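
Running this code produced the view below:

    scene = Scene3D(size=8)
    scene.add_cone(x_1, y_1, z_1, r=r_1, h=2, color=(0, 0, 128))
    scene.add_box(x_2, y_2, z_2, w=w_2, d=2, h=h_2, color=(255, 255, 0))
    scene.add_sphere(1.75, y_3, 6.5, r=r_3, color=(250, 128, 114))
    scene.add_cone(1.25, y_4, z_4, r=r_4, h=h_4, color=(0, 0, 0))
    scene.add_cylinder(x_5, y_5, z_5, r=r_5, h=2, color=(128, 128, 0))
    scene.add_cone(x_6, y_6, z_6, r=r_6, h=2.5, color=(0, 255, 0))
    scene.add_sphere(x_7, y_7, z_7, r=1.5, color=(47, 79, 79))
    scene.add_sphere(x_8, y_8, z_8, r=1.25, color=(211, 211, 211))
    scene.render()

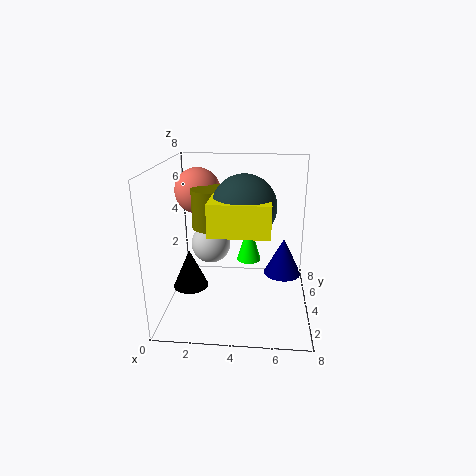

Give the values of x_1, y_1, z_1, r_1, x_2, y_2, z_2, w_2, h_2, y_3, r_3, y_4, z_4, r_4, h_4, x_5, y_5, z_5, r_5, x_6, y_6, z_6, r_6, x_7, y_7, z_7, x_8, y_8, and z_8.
x_1 = 6.5; y_1 = 3.5; z_1 = 2.25; r_1 = 1; x_2 = 3; y_2 = 0.25; z_2 = 5.5; w_2 = 2.75; h_2 = 1.5; y_3 = 4.5; r_3 = 1.25; y_4 = 3.75; z_4 = 1; r_4 = 1; h_4 = 2.25; x_5 = 2.75; y_5 = 3; z_5 = 5; r_5 = 1; x_6 = 4.5; y_6 = 6; z_6 = 1.75; r_6 = 0.75; x_7 = 4.5; y_7 = 1.75; z_7 = 6.5; x_8 = 2; y_8 = 6.5; z_8 = 2.5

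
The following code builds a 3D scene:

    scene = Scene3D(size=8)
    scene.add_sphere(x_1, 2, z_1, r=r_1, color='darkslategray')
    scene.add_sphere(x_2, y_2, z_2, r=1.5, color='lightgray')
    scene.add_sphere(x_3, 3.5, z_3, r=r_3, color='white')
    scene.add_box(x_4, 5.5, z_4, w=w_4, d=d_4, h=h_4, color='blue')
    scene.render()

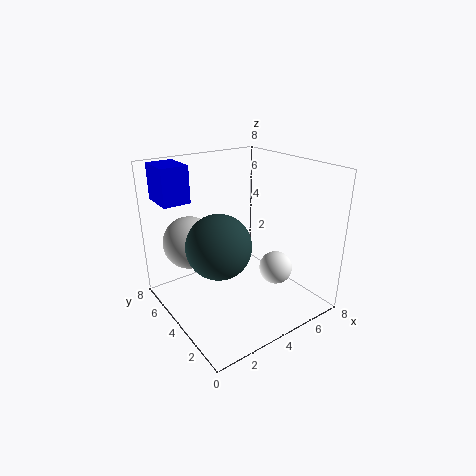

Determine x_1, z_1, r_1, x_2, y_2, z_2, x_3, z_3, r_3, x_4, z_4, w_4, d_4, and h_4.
x_1 = 1.5
z_1 = 5
r_1 = 1.5
x_2 = 2
y_2 = 6
z_2 = 3.5
x_3 = 6.5
z_3 = 1.5
r_3 = 1
x_4 = 0.5
z_4 = 6
w_4 = 1.5
d_4 = 2
h_4 = 2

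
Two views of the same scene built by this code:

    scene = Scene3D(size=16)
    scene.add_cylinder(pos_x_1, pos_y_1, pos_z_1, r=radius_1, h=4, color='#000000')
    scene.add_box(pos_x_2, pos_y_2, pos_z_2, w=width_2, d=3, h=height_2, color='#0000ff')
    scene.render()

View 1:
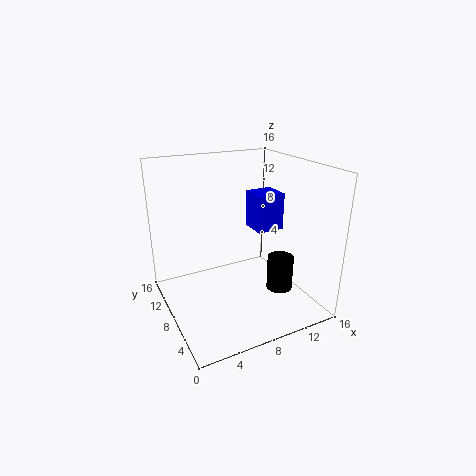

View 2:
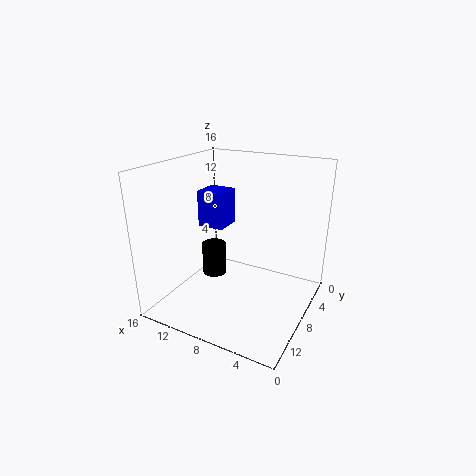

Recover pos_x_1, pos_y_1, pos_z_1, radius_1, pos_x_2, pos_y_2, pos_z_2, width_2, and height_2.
pos_x_1 = 12.5, pos_y_1 = 6, pos_z_1 = 1.5, radius_1 = 1.5, pos_x_2 = 9.5, pos_y_2 = 6, pos_z_2 = 9, width_2 = 3, height_2 = 4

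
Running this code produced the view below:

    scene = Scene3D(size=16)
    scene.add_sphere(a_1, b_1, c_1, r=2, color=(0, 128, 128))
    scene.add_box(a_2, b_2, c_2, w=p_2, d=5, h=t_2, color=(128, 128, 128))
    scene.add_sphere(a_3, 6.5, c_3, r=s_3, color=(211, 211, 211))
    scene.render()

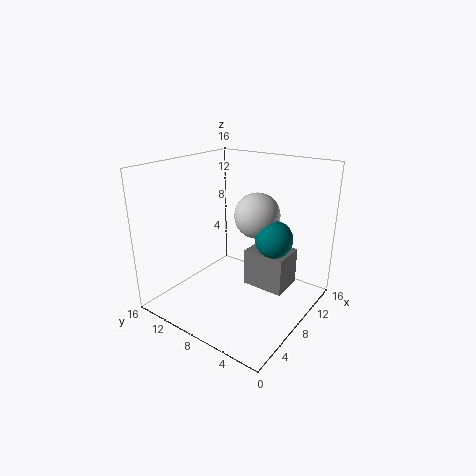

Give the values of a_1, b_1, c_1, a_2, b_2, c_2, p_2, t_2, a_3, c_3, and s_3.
a_1 = 9
b_1 = 4
c_1 = 8.5
a_2 = 10
b_2 = 3.5
c_2 = 1
p_2 = 4
t_2 = 4.5
a_3 = 9.5
c_3 = 10.5
s_3 = 2.5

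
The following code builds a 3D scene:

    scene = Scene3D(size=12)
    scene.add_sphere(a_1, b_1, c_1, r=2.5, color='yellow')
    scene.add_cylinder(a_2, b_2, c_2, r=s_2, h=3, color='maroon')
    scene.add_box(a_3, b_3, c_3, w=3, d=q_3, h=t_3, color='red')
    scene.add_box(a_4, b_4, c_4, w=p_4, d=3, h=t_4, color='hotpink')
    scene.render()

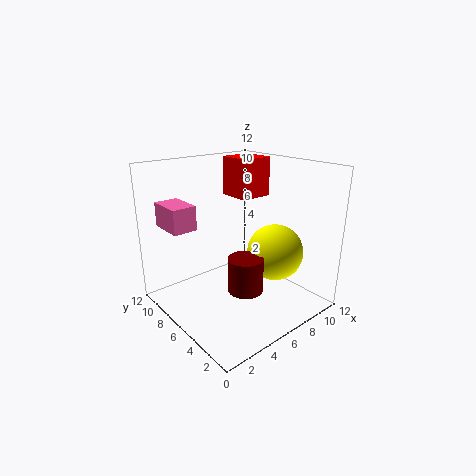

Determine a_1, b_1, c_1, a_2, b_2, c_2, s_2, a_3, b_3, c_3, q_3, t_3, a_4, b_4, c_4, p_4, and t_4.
a_1 = 9.5; b_1 = 5; c_1 = 4; a_2 = 6; b_2 = 5; c_2 = 1.5; s_2 = 1.5; a_3 = 8; b_3 = 7.5; c_3 = 8.5; q_3 = 3; t_3 = 3.5; a_4 = 1; b_4 = 7.5; c_4 = 7; p_4 = 2; t_4 = 2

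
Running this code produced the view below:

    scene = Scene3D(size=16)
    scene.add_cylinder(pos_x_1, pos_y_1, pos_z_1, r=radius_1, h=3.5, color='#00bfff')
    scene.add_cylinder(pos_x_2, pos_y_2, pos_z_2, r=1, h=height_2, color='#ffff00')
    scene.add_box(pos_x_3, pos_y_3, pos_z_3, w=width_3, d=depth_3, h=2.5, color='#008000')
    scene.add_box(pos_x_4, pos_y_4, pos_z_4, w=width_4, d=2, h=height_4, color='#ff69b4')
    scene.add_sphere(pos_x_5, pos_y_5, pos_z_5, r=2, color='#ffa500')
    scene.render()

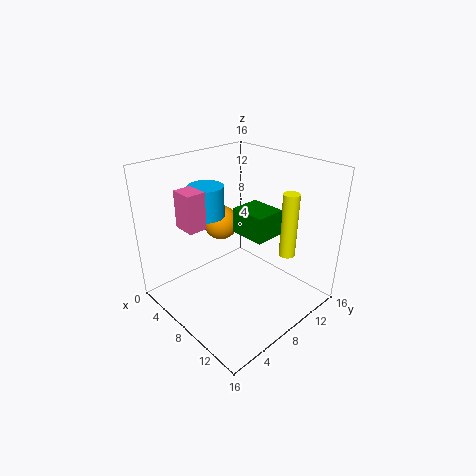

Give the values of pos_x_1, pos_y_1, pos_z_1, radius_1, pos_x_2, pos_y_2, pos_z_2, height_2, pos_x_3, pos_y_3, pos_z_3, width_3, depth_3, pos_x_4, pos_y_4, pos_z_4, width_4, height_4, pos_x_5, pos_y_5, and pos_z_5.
pos_x_1 = 4.5, pos_y_1 = 6.5, pos_z_1 = 10, radius_1 = 2, pos_x_2 = 10, pos_y_2 = 14.5, pos_z_2 = 4, height_2 = 8, pos_x_3 = 10, pos_y_3 = 5.5, pos_z_3 = 10.5, width_3 = 3.5, depth_3 = 3, pos_x_4 = 4.5, pos_y_4 = 2.5, pos_z_4 = 10, width_4 = 2.5, height_4 = 4, pos_x_5 = 4.5, pos_y_5 = 8.5, pos_z_5 = 8.5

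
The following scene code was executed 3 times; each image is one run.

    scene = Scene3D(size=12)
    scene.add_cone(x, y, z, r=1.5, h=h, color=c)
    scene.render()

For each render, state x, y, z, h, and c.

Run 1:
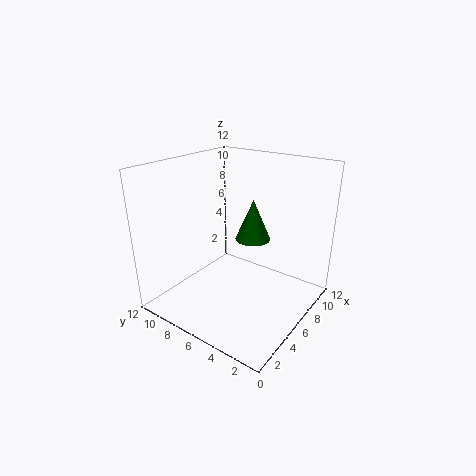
x = 7.5
y = 5.5
z = 5.5
h = 3.5
c = 'green'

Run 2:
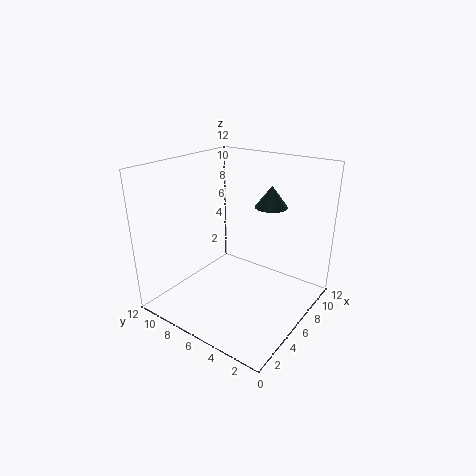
x = 10.5
y = 5.5
z = 7.5
h = 2
c = 'darkslategray'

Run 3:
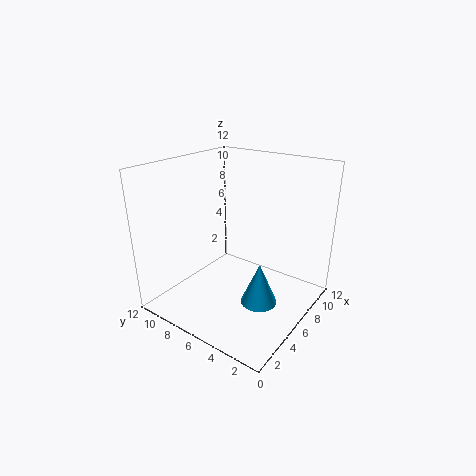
x = 5.5
y = 3.5
z = 1
h = 3.5
c = 'deepskyblue'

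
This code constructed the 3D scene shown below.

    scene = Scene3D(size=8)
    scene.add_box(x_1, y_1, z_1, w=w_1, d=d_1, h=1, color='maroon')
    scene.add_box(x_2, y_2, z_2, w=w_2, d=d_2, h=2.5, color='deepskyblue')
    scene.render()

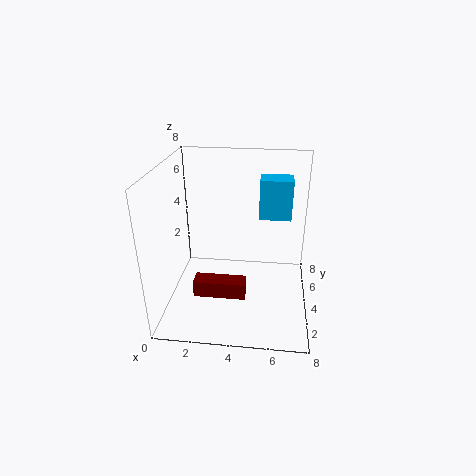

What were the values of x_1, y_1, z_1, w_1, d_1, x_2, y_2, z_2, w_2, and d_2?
x_1 = 1.5; y_1 = 3; z_1 = 0.5; w_1 = 3; d_1 = 1; x_2 = 5; y_2 = 6.5; z_2 = 4; w_2 = 2; d_2 = 1.5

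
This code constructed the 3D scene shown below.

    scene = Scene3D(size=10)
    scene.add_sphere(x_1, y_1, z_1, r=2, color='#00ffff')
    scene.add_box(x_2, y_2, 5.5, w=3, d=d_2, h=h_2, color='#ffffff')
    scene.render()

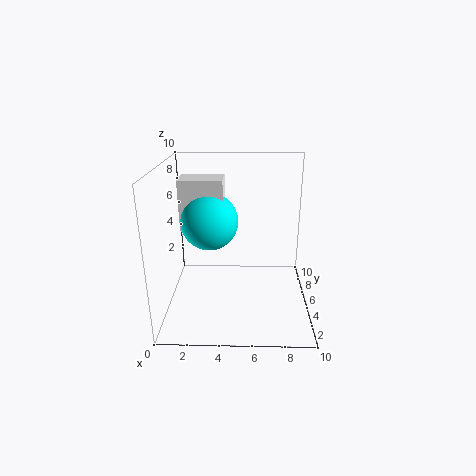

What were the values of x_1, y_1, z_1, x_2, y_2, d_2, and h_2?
x_1 = 3, y_1 = 5.5, z_1 = 6, x_2 = 1, y_2 = 5, d_2 = 2, h_2 = 3.5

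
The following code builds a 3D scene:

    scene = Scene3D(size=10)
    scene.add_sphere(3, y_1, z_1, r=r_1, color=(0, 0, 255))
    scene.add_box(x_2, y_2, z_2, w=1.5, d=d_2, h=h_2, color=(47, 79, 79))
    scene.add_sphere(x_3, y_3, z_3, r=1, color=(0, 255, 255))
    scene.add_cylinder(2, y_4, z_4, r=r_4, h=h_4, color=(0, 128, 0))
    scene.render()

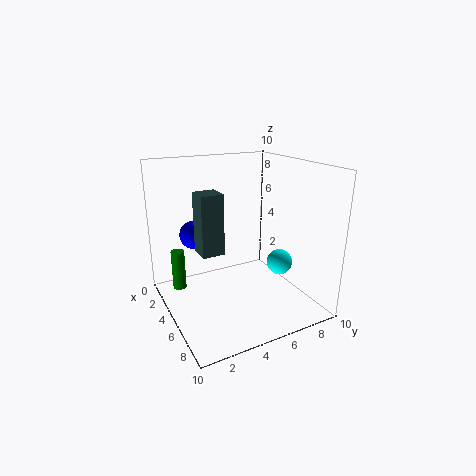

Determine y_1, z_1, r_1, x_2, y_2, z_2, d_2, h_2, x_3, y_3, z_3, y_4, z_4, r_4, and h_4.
y_1 = 2.5
z_1 = 5
r_1 = 1
x_2 = 4.5
y_2 = 2
z_2 = 4.5
d_2 = 1.5
h_2 = 4
x_3 = 4.5
y_3 = 9
z_3 = 2
y_4 = 1.5
z_4 = 0.5
r_4 = 0.5
h_4 = 3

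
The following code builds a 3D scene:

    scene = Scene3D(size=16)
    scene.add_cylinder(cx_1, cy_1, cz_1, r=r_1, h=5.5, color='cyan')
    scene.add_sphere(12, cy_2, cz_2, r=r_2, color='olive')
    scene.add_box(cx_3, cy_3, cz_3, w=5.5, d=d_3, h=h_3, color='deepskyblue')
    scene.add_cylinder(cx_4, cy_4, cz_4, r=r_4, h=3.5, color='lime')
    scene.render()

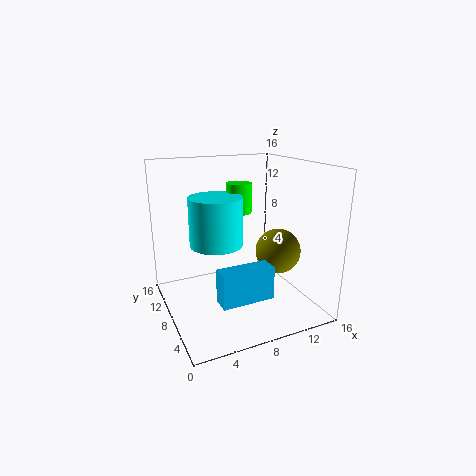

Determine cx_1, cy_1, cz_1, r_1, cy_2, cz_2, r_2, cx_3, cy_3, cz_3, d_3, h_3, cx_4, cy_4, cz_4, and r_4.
cx_1 = 6; cy_1 = 9.5; cz_1 = 7; r_1 = 3; cy_2 = 6; cz_2 = 6.5; r_2 = 2.5; cx_3 = 4; cy_3 = 2.5; cz_3 = 3; d_3 = 2; h_3 = 3.5; cx_4 = 9.5; cy_4 = 11; cz_4 = 10; r_4 = 1.5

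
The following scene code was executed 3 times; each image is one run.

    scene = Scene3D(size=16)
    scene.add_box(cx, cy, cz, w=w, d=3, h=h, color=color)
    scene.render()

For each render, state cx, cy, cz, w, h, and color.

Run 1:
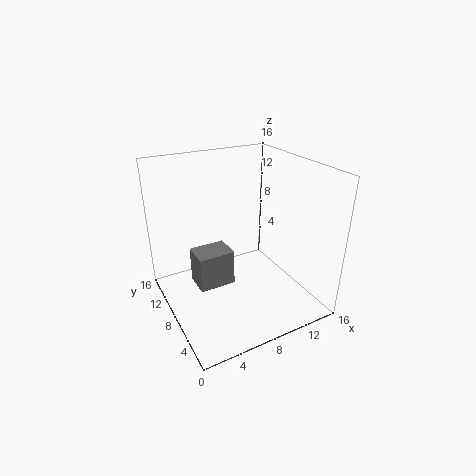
cx = 3
cy = 7
cz = 3
w = 4
h = 4
color = 'gray'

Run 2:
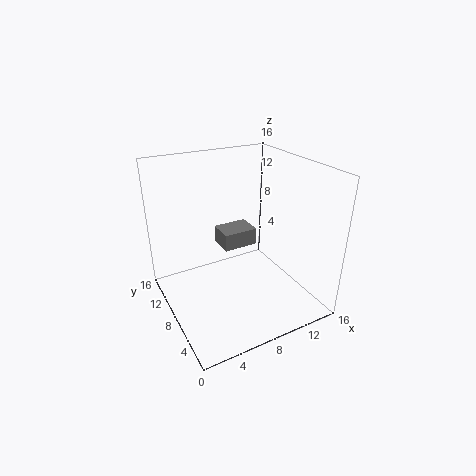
cx = 7
cy = 9
cz = 6
w = 4
h = 2
color = 'gray'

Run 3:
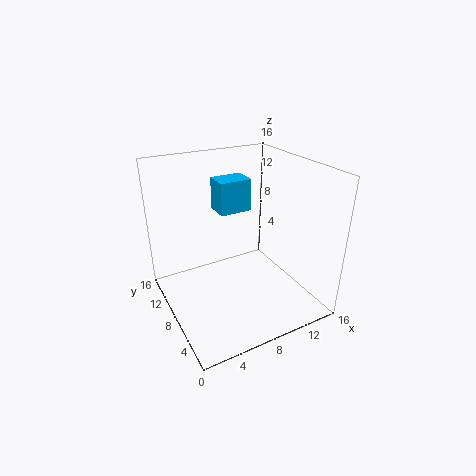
cx = 8
cy = 12
cz = 9
w = 4
h = 4
color = 'deepskyblue'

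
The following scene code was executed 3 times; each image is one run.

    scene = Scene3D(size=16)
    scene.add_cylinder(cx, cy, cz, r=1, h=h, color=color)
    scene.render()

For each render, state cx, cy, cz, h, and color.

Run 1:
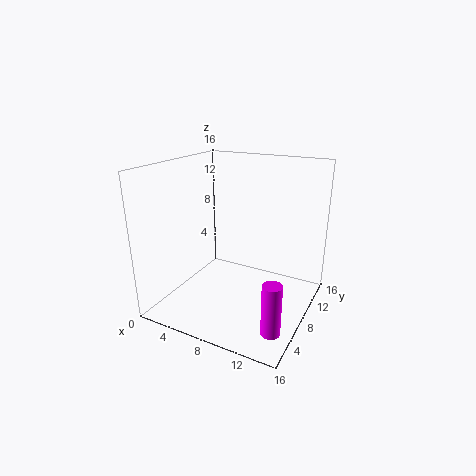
cx = 14; cy = 3.5; cz = 0.5; h = 5.5; color = 'magenta'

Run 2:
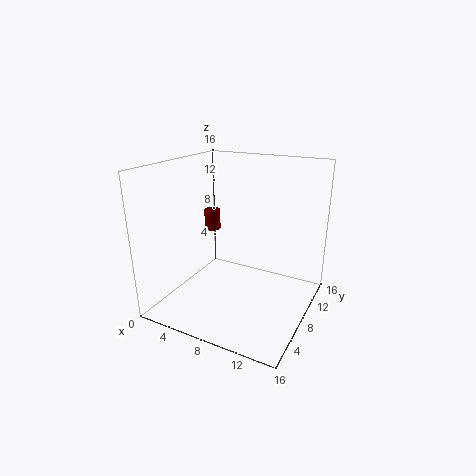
cx = 2.5; cy = 11.5; cz = 7; h = 2.5; color = 'maroon'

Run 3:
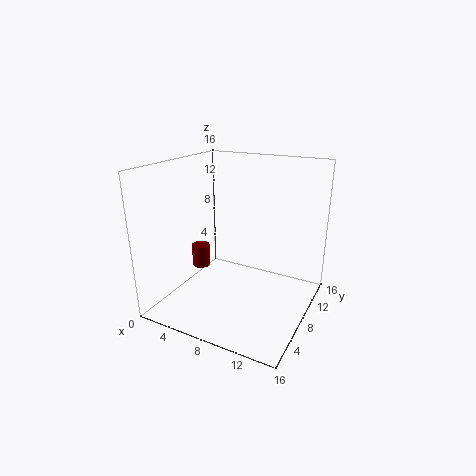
cx = 4; cy = 6.5; cz = 4.5; h = 2.5; color = 'maroon'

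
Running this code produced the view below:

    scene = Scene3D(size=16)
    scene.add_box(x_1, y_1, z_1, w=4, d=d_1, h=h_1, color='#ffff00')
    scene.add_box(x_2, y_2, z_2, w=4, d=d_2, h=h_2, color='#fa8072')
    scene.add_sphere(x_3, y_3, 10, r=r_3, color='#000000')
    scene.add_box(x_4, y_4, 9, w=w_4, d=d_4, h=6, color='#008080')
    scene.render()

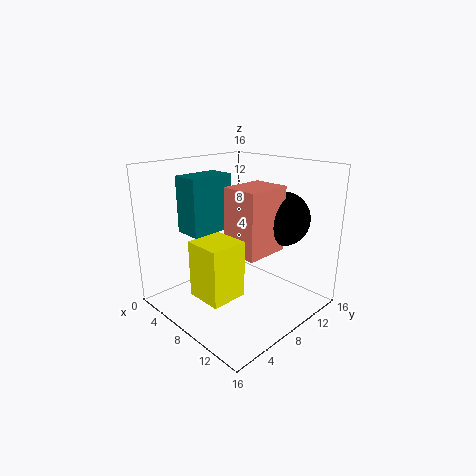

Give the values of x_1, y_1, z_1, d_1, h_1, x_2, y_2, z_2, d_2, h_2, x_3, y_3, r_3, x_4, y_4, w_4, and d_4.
x_1 = 7, y_1 = 2, z_1 = 3, d_1 = 4, h_1 = 6, x_2 = 8, y_2 = 6, z_2 = 7, d_2 = 5, h_2 = 7, x_3 = 11, y_3 = 12, r_3 = 3, x_4 = 4, y_4 = 3, w_4 = 3, d_4 = 5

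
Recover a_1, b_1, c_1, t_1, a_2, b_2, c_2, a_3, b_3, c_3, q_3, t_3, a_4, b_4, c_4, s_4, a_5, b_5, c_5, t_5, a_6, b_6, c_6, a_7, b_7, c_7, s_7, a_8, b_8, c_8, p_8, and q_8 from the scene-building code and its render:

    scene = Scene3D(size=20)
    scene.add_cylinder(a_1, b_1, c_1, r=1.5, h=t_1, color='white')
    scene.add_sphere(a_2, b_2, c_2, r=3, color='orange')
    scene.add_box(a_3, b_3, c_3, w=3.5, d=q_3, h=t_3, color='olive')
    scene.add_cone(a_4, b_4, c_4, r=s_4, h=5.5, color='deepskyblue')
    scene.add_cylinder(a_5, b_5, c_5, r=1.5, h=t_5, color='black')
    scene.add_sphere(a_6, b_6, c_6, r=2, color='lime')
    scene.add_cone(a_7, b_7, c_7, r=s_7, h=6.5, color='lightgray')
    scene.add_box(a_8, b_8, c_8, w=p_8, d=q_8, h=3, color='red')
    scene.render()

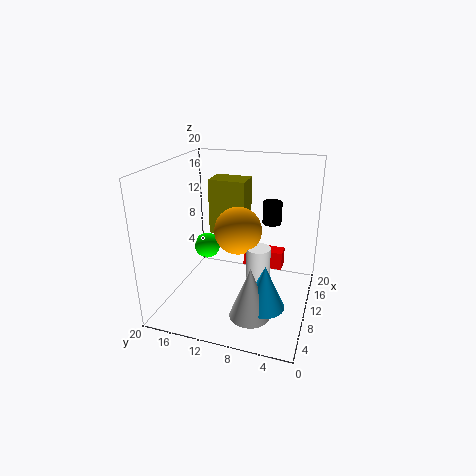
a_1 = 6
b_1 = 6
c_1 = 3
t_1 = 8
a_2 = 7
b_2 = 9
c_2 = 12.5
a_3 = 9.5
b_3 = 9
c_3 = 10.5
q_3 = 5
t_3 = 7.5
a_4 = 3.5
b_4 = 4.5
c_4 = 4.5
s_4 = 2.5
a_5 = 18
b_5 = 7
c_5 = 9.5
t_5 = 3.5
a_6 = 14
b_6 = 16.5
c_6 = 6
a_7 = 2.5
b_7 = 6
c_7 = 3.5
s_7 = 2.5
a_8 = 17.5
b_8 = 5
c_8 = 1.5
p_8 = 2.5
q_8 = 6.5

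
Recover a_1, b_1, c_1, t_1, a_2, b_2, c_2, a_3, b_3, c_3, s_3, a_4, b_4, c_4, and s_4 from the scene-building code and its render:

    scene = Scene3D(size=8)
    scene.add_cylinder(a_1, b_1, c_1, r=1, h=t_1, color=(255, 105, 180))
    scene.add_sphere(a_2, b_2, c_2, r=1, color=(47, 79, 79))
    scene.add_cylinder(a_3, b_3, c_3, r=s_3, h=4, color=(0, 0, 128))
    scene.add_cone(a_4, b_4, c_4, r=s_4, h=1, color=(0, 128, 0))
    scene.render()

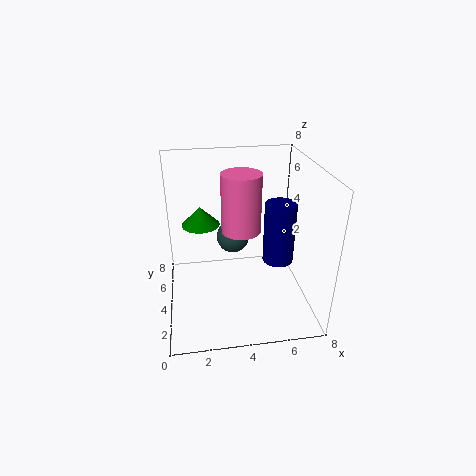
a_1 = 4
b_1 = 3
c_1 = 5
t_1 = 3
a_2 = 4
b_2 = 6
c_2 = 3
a_3 = 7
b_3 = 6
c_3 = 1
s_3 = 1
a_4 = 2
b_4 = 4
c_4 = 5
s_4 = 1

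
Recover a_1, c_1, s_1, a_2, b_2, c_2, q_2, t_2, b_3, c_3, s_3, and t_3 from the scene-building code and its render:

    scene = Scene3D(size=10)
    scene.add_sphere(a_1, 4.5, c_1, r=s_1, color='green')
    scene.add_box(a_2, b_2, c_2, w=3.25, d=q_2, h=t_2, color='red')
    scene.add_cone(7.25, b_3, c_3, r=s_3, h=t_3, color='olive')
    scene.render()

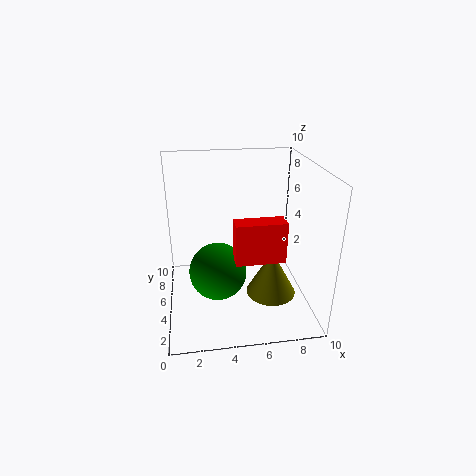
a_1 = 3.5, c_1 = 2.75, s_1 = 2, a_2 = 4.5, b_2 = 2.5, c_2 = 4.25, q_2 = 1.25, t_2 = 2.75, b_3 = 4, c_3 = 1, s_3 = 1.75, t_3 = 3.25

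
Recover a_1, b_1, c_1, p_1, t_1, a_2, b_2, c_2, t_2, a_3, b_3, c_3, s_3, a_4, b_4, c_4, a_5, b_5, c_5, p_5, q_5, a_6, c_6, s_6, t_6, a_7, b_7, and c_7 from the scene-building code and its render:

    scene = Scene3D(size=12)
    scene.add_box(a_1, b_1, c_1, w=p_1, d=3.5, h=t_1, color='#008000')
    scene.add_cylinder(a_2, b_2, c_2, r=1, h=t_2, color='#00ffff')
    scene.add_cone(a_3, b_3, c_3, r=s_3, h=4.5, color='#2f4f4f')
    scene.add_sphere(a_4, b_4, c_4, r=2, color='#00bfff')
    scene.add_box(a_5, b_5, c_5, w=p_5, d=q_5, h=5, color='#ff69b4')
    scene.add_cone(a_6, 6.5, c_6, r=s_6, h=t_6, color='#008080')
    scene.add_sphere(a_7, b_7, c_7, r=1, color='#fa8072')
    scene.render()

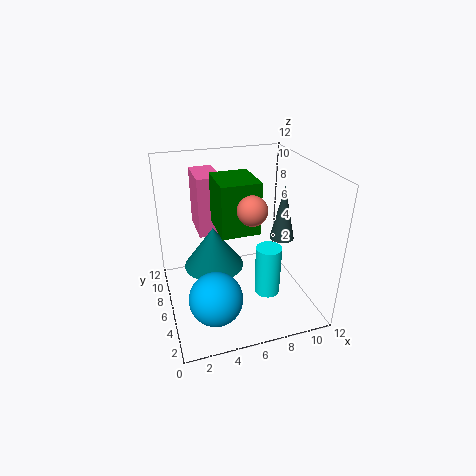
a_1 = 4; b_1 = 3.5; c_1 = 7.5; p_1 = 3; t_1 = 4; a_2 = 7.5; b_2 = 3; c_2 = 2.5; t_2 = 4; a_3 = 9.5; b_3 = 5; c_3 = 6; s_3 = 1; a_4 = 3; b_4 = 2; c_4 = 3.5; a_5 = 3; b_5 = 7; c_5 = 6; p_5 = 2; q_5 = 3.5; a_6 = 4; c_6 = 3.5; s_6 = 2.5; t_6 = 3.5; a_7 = 5.5; b_7 = 1.5; c_7 = 10.5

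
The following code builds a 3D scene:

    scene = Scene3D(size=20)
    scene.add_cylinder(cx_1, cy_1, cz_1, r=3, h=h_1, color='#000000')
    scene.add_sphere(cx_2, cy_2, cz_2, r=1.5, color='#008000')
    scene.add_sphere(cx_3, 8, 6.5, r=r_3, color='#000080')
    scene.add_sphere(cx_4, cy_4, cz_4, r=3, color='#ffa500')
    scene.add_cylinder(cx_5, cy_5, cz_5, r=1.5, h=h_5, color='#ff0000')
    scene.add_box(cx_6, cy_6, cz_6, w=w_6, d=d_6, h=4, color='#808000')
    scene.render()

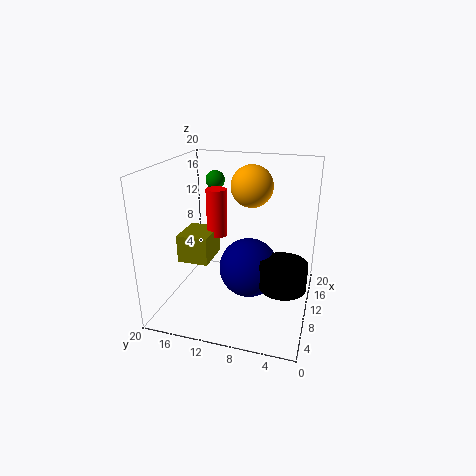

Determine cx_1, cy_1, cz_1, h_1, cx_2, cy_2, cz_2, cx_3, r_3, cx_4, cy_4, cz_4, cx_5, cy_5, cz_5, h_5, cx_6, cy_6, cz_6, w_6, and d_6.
cx_1 = 6.5, cy_1 = 3, cz_1 = 5.5, h_1 = 3.5, cx_2 = 17.5, cy_2 = 16, cz_2 = 16, cx_3 = 8.5, r_3 = 4, cx_4 = 13.5, cy_4 = 9, cz_4 = 16.5, cx_5 = 12.5, cy_5 = 14, cz_5 = 9, h_5 = 7, cx_6 = 8, cy_6 = 14, cz_6 = 6, w_6 = 5.5, d_6 = 4.5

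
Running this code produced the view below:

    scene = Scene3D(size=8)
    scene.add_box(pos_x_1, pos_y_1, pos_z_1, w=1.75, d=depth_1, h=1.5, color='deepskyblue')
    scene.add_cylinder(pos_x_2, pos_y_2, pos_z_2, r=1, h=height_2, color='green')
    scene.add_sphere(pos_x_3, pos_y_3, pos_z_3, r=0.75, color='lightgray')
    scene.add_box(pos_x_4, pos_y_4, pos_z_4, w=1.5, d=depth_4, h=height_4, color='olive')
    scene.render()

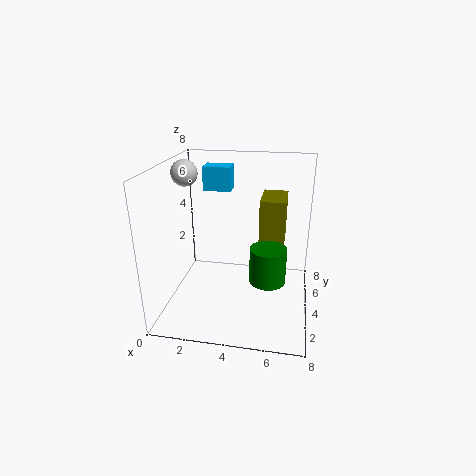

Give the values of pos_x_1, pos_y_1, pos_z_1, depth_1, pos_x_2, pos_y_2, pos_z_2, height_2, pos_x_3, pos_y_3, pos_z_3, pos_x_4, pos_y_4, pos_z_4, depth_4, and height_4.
pos_x_1 = 1.25
pos_y_1 = 6.75
pos_z_1 = 5.75
depth_1 = 1.25
pos_x_2 = 5.75
pos_y_2 = 3.5
pos_z_2 = 1.75
height_2 = 2
pos_x_3 = 0.75
pos_y_3 = 5
pos_z_3 = 7.25
pos_x_4 = 5
pos_y_4 = 5.25
pos_z_4 = 3
depth_4 = 2.5
height_4 = 2.75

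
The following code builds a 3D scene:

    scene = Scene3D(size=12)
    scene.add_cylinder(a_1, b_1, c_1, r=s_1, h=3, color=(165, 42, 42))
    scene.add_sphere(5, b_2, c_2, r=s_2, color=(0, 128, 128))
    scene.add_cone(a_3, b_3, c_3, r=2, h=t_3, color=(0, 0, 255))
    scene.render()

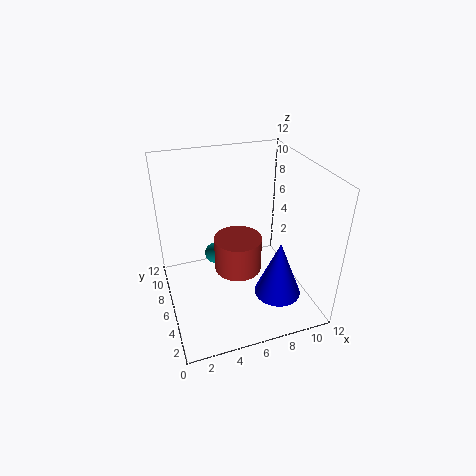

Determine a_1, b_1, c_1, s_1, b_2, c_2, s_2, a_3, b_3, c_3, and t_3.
a_1 = 6
b_1 = 6
c_1 = 3
s_1 = 2
b_2 = 10
c_2 = 2
s_2 = 1
a_3 = 9
b_3 = 4
c_3 = 1
t_3 = 5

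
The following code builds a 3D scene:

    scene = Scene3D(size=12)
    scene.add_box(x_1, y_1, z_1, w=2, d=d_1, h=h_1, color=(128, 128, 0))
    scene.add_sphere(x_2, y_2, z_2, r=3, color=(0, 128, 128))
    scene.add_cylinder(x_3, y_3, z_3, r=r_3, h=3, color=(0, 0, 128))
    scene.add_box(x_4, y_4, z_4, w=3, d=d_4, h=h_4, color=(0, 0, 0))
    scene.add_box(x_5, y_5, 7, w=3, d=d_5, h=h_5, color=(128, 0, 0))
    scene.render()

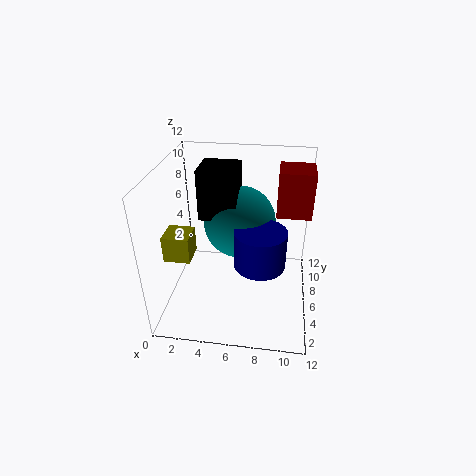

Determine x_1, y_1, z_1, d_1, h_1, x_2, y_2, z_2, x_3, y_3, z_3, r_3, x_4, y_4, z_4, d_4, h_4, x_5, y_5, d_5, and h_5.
x_1 = 1
y_1 = 2
z_1 = 6
d_1 = 2
h_1 = 2
x_2 = 6
y_2 = 7
z_2 = 7
x_3 = 8
y_3 = 4
z_3 = 5
r_3 = 2
x_4 = 3
y_4 = 5
z_4 = 8
d_4 = 3
h_4 = 4
x_5 = 9
y_5 = 8
d_5 = 3
h_5 = 4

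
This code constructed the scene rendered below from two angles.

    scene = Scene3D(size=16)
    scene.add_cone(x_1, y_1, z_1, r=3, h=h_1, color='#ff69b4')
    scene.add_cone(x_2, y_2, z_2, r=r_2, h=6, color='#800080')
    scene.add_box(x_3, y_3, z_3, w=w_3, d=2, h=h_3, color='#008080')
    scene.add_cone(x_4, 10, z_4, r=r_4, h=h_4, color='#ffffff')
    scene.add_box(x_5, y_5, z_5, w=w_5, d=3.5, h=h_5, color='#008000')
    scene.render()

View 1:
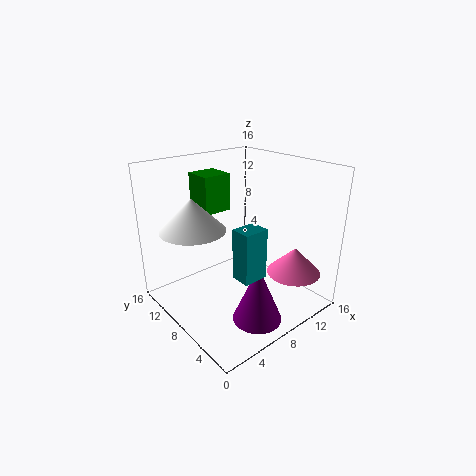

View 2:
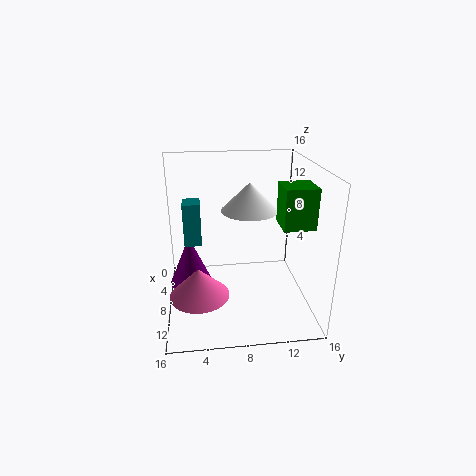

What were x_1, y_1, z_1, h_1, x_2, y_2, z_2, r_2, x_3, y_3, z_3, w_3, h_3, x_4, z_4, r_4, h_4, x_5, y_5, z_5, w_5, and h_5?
x_1 = 12.5; y_1 = 3.5; z_1 = 4; h_1 = 3; x_2 = 6; y_2 = 2.5; z_2 = 1.5; r_2 = 2.5; x_3 = 4; y_3 = 2; z_3 = 6.5; w_3 = 2.5; h_3 = 5; x_4 = 3.5; z_4 = 9.5; r_4 = 3.5; h_4 = 3.5; x_5 = 7; y_5 = 12.5; z_5 = 9.5; w_5 = 3.5; h_5 = 4.5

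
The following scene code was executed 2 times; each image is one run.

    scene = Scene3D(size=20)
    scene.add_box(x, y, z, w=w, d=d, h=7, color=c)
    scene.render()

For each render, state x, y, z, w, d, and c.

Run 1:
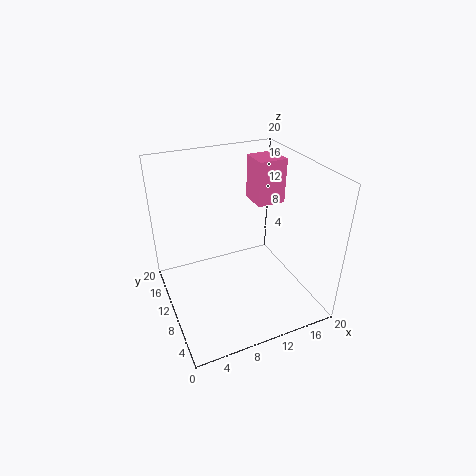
x = 15.5, y = 14.5, z = 11.5, w = 4.5, d = 4.5, c = 'hotpink'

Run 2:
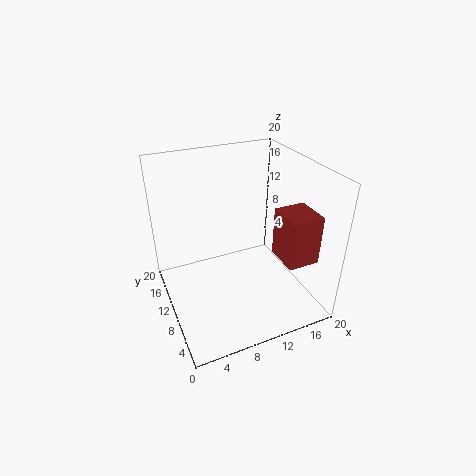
x = 15, y = 4, z = 7, w = 4.5, d = 5, c = 'brown'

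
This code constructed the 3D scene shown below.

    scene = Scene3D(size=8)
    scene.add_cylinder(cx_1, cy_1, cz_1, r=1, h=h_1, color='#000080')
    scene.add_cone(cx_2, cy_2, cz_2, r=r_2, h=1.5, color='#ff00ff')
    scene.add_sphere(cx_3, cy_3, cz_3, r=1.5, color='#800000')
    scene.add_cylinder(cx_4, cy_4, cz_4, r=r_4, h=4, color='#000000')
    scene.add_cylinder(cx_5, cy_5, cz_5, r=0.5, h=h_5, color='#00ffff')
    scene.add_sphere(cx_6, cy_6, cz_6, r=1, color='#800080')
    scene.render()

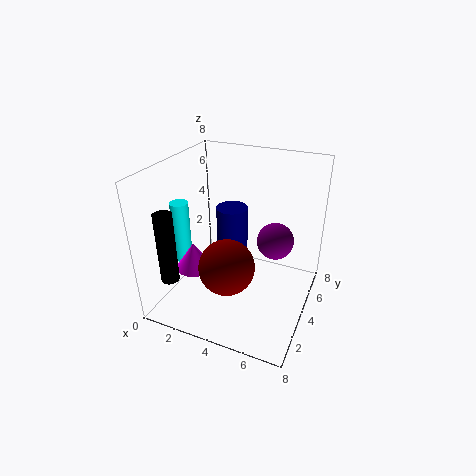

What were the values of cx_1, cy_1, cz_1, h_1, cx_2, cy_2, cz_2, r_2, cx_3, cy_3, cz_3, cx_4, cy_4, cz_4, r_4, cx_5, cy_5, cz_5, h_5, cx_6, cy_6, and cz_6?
cx_1 = 2.5, cy_1 = 6.5, cz_1 = 0.5, h_1 = 4, cx_2 = 2, cy_2 = 2.5, cz_2 = 2.5, r_2 = 1, cx_3 = 4, cy_3 = 2.5, cz_3 = 3, cx_4 = 1, cy_4 = 1.5, cz_4 = 2, r_4 = 0.5, cx_5 = 1, cy_5 = 3, cz_5 = 2.5, h_5 = 3.5, cx_6 = 6, cy_6 = 4.5, cz_6 = 4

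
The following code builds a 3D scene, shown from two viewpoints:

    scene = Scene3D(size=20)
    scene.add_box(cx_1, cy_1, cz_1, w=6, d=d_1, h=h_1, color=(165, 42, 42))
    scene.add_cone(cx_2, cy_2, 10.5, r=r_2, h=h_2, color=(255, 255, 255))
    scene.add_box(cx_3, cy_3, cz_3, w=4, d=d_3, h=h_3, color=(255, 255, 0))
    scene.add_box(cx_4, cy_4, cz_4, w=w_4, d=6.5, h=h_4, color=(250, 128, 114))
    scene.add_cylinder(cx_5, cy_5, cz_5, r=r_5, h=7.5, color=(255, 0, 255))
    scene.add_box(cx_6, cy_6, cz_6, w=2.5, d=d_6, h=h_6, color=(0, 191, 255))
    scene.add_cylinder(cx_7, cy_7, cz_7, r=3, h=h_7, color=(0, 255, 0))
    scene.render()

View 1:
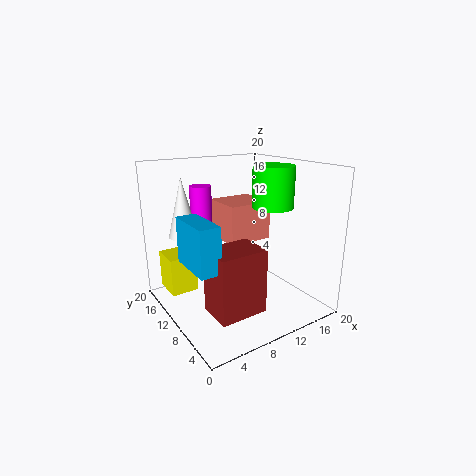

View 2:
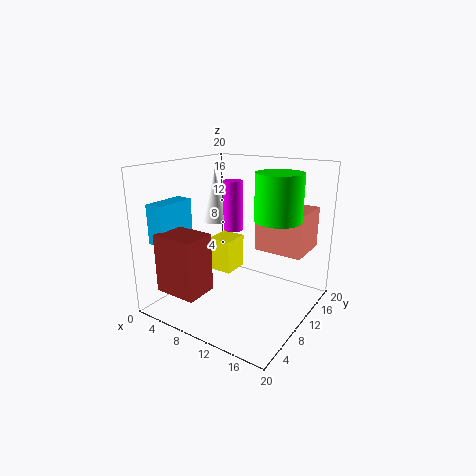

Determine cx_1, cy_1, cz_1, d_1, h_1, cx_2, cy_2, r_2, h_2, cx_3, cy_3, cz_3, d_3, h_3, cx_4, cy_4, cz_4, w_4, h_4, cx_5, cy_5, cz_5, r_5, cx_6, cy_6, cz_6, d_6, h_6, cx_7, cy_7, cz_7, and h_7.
cx_1 = 2.5, cy_1 = 1.5, cz_1 = 3.5, d_1 = 4.5, h_1 = 8, cx_2 = 3.5, cy_2 = 13.5, r_2 = 2, h_2 = 8, cx_3 = 1.5, cy_3 = 14, cz_3 = 1.5, d_3 = 4.5, h_3 = 5.5, cx_4 = 11, cy_4 = 13, cz_4 = 7.5, w_4 = 7, h_4 = 6, cx_5 = 6.5, cy_5 = 14, cz_5 = 9.5, r_5 = 1.5, cx_6 = 0.5, cy_6 = 2.5, cz_6 = 9.5, d_6 = 6, h_6 = 5.5, cx_7 = 16, cy_7 = 10, cz_7 = 13.5, h_7 = 6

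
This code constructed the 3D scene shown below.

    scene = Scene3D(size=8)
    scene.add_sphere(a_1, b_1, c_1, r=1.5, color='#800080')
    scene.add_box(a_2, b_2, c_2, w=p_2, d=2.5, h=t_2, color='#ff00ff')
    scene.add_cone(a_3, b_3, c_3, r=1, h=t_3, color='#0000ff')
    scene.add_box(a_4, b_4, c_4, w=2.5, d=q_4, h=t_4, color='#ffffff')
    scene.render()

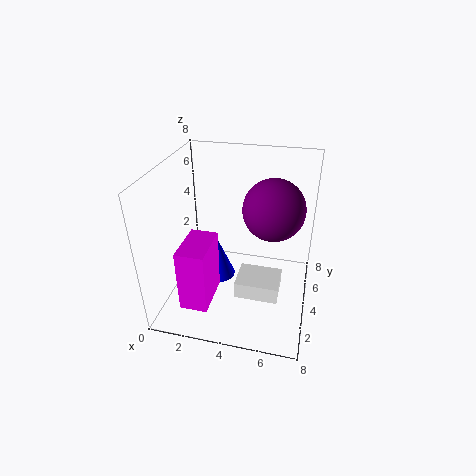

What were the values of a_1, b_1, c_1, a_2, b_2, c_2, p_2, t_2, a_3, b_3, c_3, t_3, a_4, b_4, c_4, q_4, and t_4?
a_1 = 6
b_1 = 3
c_1 = 6.5
a_2 = 1.5
b_2 = 1
c_2 = 1
p_2 = 1.5
t_2 = 3.5
a_3 = 2.5
b_3 = 5
c_3 = 0.5
t_3 = 2.5
a_4 = 4
b_4 = 3
c_4 = 0.5
q_4 = 2
t_4 = 1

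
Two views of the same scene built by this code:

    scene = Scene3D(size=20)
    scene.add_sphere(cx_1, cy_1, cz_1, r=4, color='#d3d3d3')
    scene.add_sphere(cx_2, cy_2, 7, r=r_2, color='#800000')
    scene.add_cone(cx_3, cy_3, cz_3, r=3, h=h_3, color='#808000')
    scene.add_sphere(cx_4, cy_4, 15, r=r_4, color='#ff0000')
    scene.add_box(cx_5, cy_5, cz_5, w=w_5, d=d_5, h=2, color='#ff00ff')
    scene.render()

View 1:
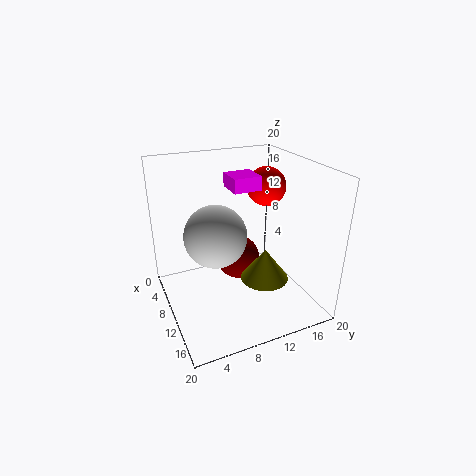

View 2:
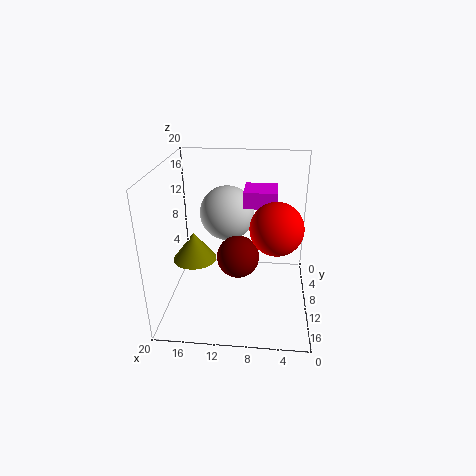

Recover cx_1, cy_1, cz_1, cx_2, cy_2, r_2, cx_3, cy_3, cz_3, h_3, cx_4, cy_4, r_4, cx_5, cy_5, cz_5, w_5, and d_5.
cx_1 = 12, cy_1 = 6, cz_1 = 12, cx_2 = 10, cy_2 = 10, r_2 = 3, cx_3 = 16, cy_3 = 11, cz_3 = 7, h_3 = 4, cx_4 = 5, cy_4 = 17, r_4 = 3, cx_5 = 5, cy_5 = 10, cz_5 = 16, w_5 = 4, d_5 = 4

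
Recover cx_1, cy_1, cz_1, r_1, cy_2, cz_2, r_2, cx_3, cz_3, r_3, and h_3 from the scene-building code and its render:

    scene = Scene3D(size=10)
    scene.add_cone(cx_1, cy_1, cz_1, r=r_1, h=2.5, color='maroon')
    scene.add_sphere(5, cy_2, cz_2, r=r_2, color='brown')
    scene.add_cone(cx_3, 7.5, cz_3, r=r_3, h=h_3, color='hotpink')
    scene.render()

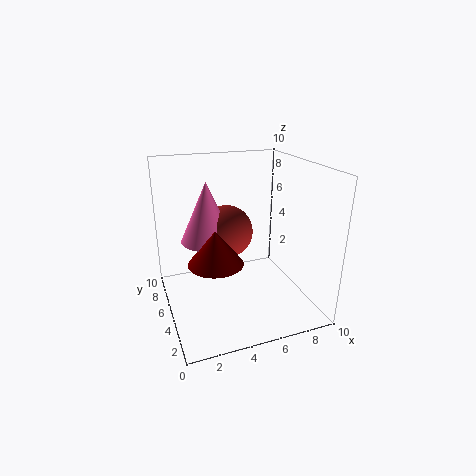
cx_1 = 3.5
cy_1 = 5.5
cz_1 = 3
r_1 = 2
cy_2 = 7.5
cz_2 = 4.5
r_2 = 2
cx_3 = 3.5
cz_3 = 4
r_3 = 2
h_3 = 4.5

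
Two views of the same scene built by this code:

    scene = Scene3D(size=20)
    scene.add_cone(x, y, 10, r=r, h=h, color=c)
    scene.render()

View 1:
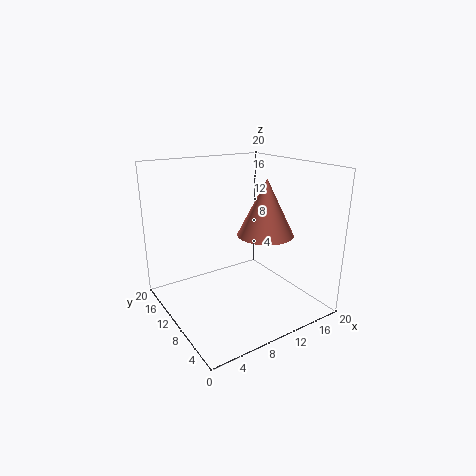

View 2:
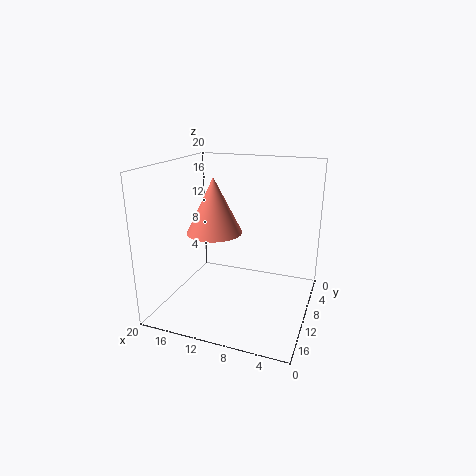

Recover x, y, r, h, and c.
x = 14; y = 9; r = 4; h = 8; c = 'salmon'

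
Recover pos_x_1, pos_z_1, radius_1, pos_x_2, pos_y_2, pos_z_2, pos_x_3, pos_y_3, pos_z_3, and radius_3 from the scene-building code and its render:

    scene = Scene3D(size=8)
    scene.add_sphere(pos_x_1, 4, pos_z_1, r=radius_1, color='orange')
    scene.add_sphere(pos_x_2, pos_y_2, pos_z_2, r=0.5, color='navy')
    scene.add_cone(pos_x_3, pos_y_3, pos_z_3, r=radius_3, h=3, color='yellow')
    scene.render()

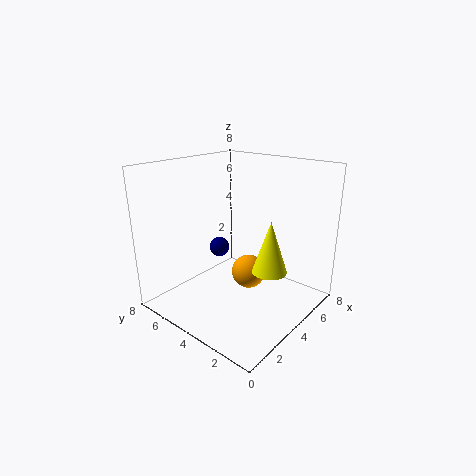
pos_x_1 = 5, pos_z_1 = 1.5, radius_1 = 1, pos_x_2 = 2.5, pos_y_2 = 4, pos_z_2 = 4, pos_x_3 = 5, pos_y_3 = 2.5, pos_z_3 = 2, radius_3 = 1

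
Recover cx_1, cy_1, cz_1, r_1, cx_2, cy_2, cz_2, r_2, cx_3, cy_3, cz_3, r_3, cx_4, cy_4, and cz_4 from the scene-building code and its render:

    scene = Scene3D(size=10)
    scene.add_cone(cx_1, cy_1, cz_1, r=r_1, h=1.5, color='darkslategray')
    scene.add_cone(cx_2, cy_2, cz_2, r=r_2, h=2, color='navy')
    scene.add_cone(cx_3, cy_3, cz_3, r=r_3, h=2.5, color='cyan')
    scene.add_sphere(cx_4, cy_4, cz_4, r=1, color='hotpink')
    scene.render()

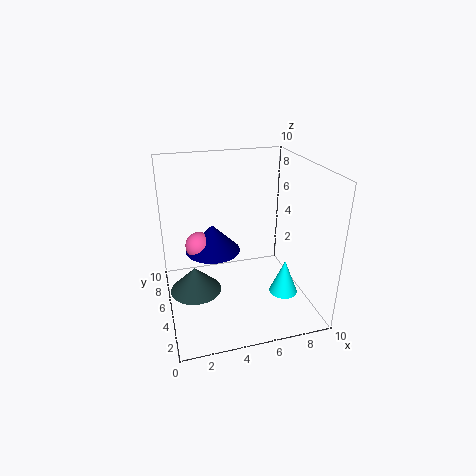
cx_1 = 1.5, cy_1 = 2, cz_1 = 3.5, r_1 = 1.5, cx_2 = 3.5, cy_2 = 6.5, cz_2 = 3.5, r_2 = 2, cx_3 = 8, cy_3 = 3.5, cz_3 = 1, r_3 = 1, cx_4 = 2.5, cy_4 = 6.5, cz_4 = 4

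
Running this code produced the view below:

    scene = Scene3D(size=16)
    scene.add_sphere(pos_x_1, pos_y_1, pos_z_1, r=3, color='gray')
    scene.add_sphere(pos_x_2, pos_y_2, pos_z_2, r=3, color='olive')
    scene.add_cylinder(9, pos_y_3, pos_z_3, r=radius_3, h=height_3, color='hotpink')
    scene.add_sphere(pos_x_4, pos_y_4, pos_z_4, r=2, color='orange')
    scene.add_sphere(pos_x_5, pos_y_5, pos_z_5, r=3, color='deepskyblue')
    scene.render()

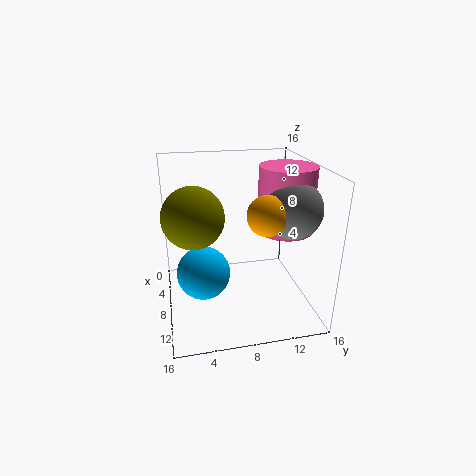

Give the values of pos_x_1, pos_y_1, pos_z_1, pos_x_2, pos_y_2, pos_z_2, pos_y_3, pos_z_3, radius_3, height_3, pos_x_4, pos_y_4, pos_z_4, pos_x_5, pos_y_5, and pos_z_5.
pos_x_1 = 11, pos_y_1 = 13, pos_z_1 = 12, pos_x_2 = 11, pos_y_2 = 3, pos_z_2 = 12, pos_y_3 = 13, pos_z_3 = 9, radius_3 = 3, height_3 = 7, pos_x_4 = 12, pos_y_4 = 10, pos_z_4 = 12, pos_x_5 = 8, pos_y_5 = 4, pos_z_5 = 4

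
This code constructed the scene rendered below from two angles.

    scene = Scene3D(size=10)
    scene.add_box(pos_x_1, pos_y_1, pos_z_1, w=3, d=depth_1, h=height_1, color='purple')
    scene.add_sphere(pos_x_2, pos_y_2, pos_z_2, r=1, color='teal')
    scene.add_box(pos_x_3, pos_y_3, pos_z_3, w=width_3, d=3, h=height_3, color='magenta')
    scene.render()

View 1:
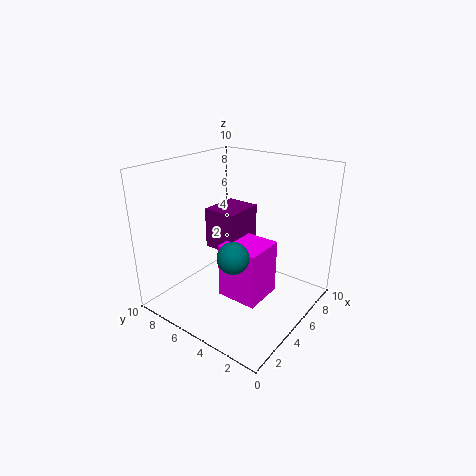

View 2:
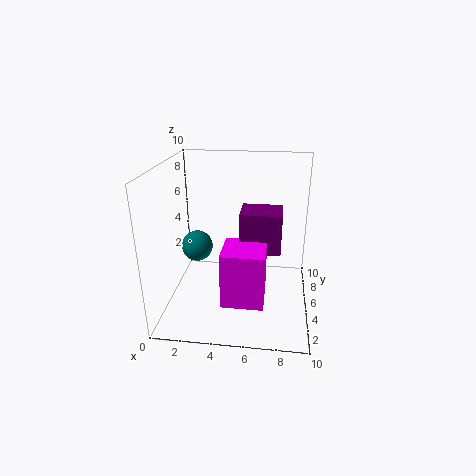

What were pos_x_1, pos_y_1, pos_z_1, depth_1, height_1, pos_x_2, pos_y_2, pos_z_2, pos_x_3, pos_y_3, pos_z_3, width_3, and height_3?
pos_x_1 = 5
pos_y_1 = 5.5
pos_z_1 = 3.5
depth_1 = 2.5
height_1 = 3
pos_x_2 = 2.5
pos_y_2 = 3.5
pos_z_2 = 5
pos_x_3 = 4
pos_y_3 = 3
pos_z_3 = 0.5
width_3 = 3
height_3 = 4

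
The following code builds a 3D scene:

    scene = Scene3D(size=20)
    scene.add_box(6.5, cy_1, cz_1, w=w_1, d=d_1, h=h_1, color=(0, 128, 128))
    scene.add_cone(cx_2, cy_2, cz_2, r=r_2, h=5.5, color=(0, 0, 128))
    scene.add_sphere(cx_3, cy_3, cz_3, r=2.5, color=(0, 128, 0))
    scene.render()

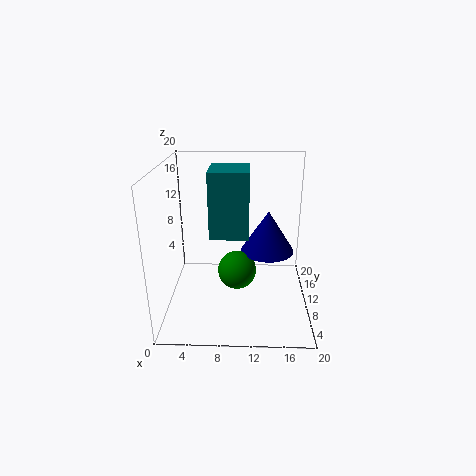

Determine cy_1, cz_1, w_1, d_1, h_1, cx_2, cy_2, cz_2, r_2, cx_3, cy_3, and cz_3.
cy_1 = 6; cz_1 = 11.5; w_1 = 5; d_1 = 5.5; h_1 = 8.5; cx_2 = 14; cy_2 = 8.5; cz_2 = 9; r_2 = 3.5; cx_3 = 10; cy_3 = 6.5; cz_3 = 7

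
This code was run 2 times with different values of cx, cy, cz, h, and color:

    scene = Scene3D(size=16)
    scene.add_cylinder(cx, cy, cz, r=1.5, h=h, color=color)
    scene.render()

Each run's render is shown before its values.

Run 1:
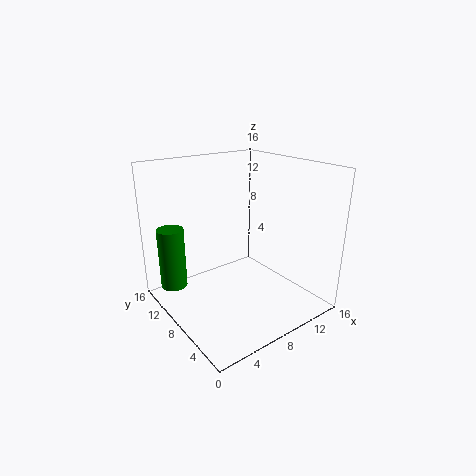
cx = 2
cy = 12.5
cz = 2
h = 7
color = 'green'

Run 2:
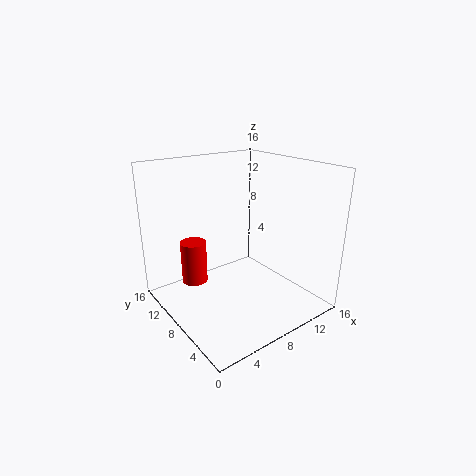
cx = 4.5
cy = 12
cz = 2
h = 5
color = 'red'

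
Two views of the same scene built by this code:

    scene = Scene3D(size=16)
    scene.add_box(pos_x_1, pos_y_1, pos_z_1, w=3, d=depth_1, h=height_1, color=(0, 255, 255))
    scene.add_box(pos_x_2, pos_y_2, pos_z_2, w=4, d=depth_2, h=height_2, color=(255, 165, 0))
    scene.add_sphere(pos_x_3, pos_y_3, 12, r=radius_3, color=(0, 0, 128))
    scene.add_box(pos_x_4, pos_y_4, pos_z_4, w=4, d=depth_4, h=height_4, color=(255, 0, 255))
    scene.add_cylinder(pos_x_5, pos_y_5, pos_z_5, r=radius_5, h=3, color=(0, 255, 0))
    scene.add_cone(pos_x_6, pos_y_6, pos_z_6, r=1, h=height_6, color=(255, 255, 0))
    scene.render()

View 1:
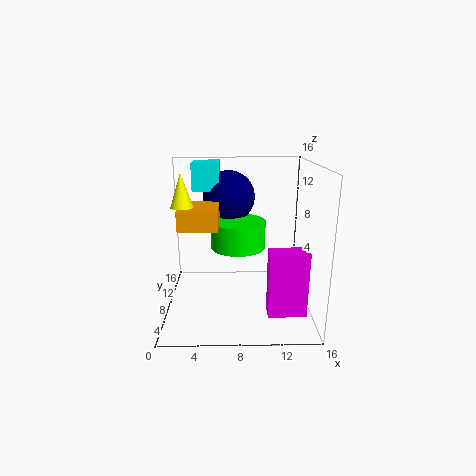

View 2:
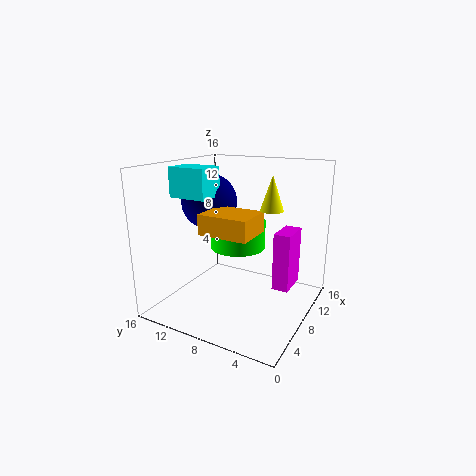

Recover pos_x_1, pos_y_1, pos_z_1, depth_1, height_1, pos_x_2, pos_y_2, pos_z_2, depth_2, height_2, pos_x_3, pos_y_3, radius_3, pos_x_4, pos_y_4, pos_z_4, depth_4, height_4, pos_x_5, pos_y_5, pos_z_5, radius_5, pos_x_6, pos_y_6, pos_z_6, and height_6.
pos_x_1 = 3
pos_y_1 = 9
pos_z_1 = 13
depth_1 = 4
height_1 = 3
pos_x_2 = 2
pos_y_2 = 4
pos_z_2 = 10
depth_2 = 5
height_2 = 2
pos_x_3 = 7
pos_y_3 = 11
radius_3 = 3
pos_x_4 = 11
pos_y_4 = 3
pos_z_4 = 1
depth_4 = 2
height_4 = 7
pos_x_5 = 8
pos_y_5 = 8
pos_z_5 = 7
radius_5 = 3
pos_x_6 = 3
pos_y_6 = 2
pos_z_6 = 13
height_6 = 3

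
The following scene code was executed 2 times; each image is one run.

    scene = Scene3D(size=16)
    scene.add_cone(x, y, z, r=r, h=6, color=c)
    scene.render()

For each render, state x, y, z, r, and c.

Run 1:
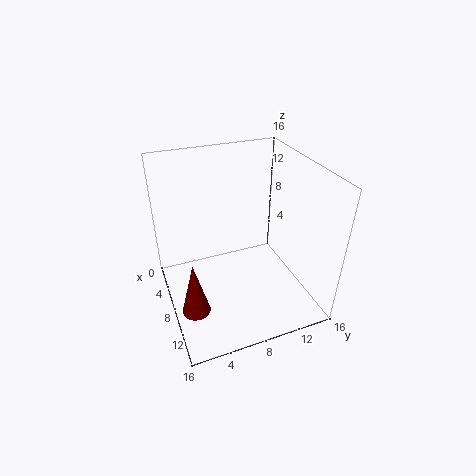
x = 11
y = 2
z = 2
r = 1.5
c = 'maroon'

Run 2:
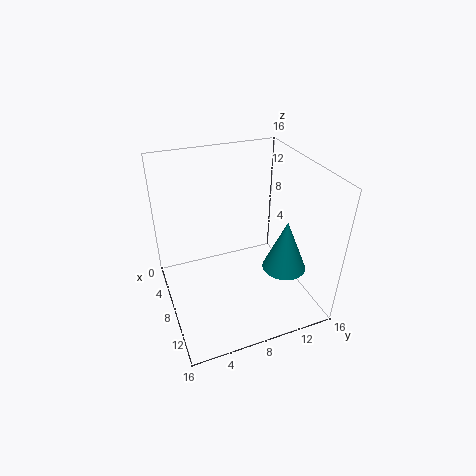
x = 10
y = 13
z = 4
r = 2.5
c = 'teal'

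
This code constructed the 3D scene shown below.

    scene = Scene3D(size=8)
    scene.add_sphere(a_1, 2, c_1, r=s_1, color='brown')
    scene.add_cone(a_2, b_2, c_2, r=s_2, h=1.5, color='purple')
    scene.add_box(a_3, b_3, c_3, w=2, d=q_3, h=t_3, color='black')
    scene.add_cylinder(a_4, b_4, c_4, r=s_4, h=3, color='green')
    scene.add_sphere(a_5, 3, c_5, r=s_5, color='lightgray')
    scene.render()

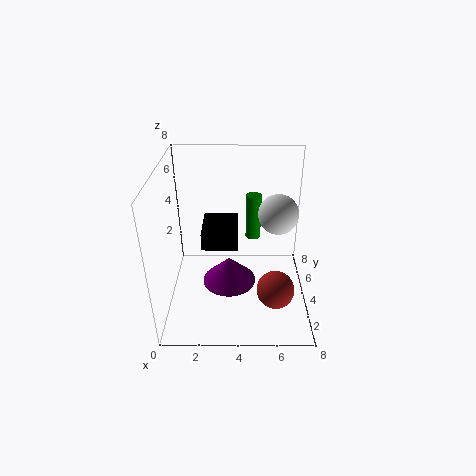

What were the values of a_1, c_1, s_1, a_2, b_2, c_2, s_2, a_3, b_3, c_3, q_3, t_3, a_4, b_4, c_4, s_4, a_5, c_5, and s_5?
a_1 = 6, c_1 = 2, s_1 = 1, a_2 = 3.5, b_2 = 3.5, c_2 = 1.5, s_2 = 1.5, a_3 = 2, b_3 = 3.5, c_3 = 3.5, q_3 = 2.5, t_3 = 1, a_4 = 5, b_4 = 7.5, c_4 = 2, s_4 = 0.5, a_5 = 6, c_5 = 6, s_5 = 1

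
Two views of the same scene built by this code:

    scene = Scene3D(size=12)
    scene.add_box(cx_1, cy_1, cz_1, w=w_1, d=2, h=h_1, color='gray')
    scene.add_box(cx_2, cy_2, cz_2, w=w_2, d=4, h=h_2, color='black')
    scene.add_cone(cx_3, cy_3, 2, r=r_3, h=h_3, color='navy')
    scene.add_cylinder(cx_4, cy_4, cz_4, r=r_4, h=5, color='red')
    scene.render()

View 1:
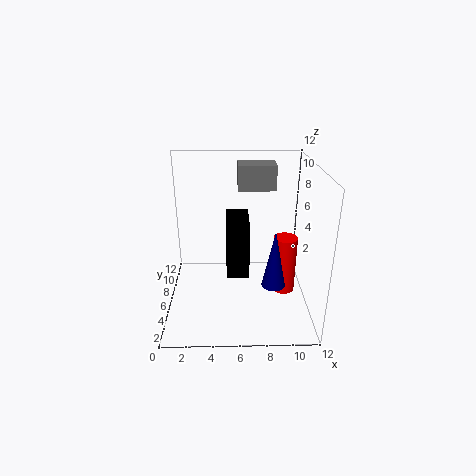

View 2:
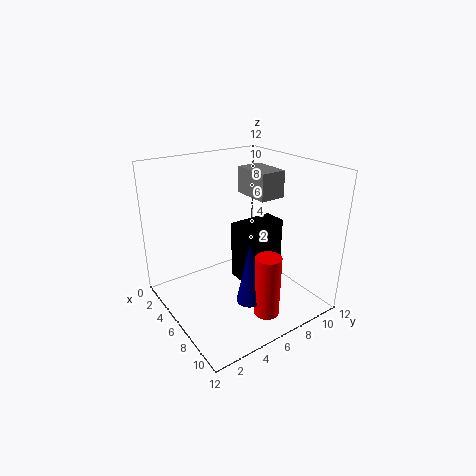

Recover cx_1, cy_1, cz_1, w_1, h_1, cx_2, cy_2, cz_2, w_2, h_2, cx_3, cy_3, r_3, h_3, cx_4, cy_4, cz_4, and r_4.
cx_1 = 6, cy_1 = 6, cz_1 = 10, w_1 = 3, h_1 = 2, cx_2 = 5, cy_2 = 6, cz_2 = 2, w_2 = 2, h_2 = 5, cx_3 = 9, cy_3 = 5, r_3 = 1, h_3 = 5, cx_4 = 10, cy_4 = 6, cz_4 = 1, r_4 = 1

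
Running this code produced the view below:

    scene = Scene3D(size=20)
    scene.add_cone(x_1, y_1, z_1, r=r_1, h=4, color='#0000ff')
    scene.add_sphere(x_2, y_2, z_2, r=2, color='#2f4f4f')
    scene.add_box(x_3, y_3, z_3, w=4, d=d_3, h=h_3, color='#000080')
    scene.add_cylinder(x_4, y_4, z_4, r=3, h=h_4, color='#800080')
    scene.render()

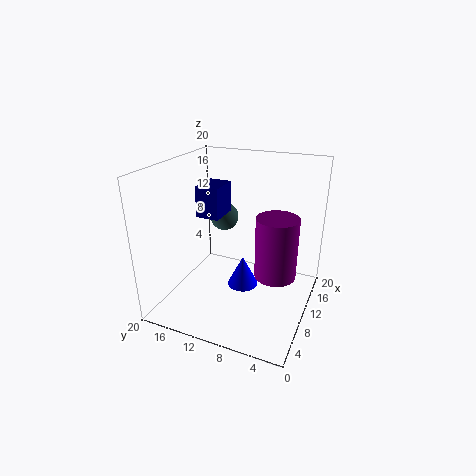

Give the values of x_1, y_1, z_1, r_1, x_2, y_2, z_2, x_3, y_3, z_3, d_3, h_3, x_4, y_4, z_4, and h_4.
x_1 = 7, y_1 = 8, z_1 = 5, r_1 = 2, x_2 = 12, y_2 = 13, z_2 = 12, x_3 = 6, y_3 = 11, z_3 = 14, d_3 = 3, h_3 = 4, x_4 = 12, y_4 = 5, z_4 = 4, h_4 = 9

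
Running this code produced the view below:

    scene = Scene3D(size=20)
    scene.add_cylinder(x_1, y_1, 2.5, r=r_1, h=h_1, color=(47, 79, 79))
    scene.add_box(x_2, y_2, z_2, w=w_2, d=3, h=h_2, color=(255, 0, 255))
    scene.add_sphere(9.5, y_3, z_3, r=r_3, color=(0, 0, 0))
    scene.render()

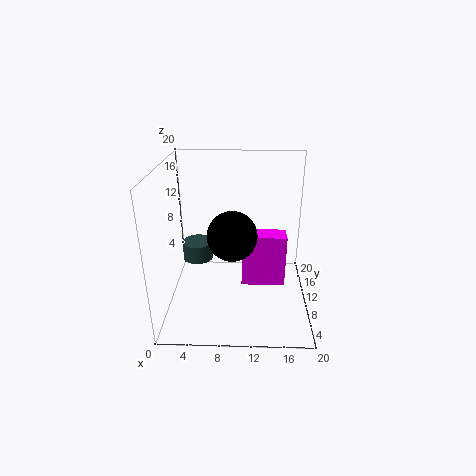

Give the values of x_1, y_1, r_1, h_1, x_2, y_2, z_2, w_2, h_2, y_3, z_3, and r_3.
x_1 = 3; y_1 = 17.5; r_1 = 2.5; h_1 = 3; x_2 = 10.5; y_2 = 11; z_2 = 1.5; w_2 = 6.5; h_2 = 8; y_3 = 4.5; z_3 = 13; r_3 = 3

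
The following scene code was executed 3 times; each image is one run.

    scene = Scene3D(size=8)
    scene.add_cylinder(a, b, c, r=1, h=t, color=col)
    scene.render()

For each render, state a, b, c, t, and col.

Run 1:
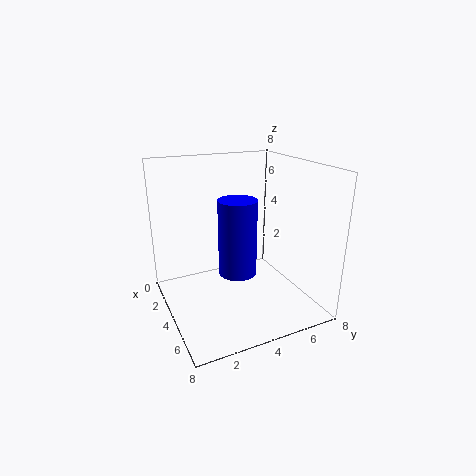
a = 5; b = 3.5; c = 2.5; t = 4; col = 'blue'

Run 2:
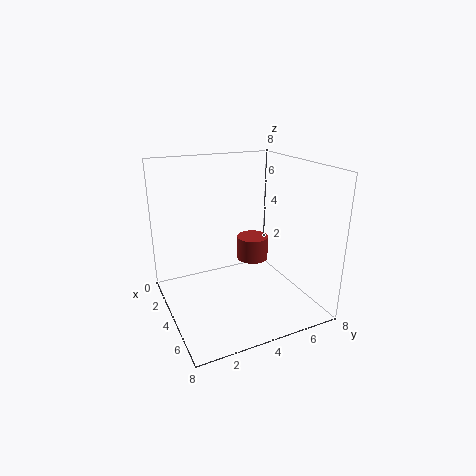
a = 2; b = 6; c = 1.5; t = 1.5; col = 'brown'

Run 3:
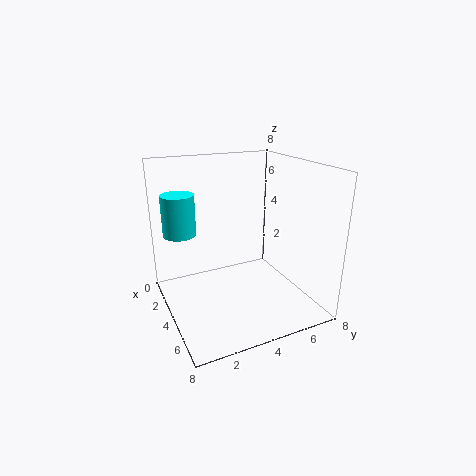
a = 1; b = 1.5; c = 3.5; t = 2.5; col = 'cyan'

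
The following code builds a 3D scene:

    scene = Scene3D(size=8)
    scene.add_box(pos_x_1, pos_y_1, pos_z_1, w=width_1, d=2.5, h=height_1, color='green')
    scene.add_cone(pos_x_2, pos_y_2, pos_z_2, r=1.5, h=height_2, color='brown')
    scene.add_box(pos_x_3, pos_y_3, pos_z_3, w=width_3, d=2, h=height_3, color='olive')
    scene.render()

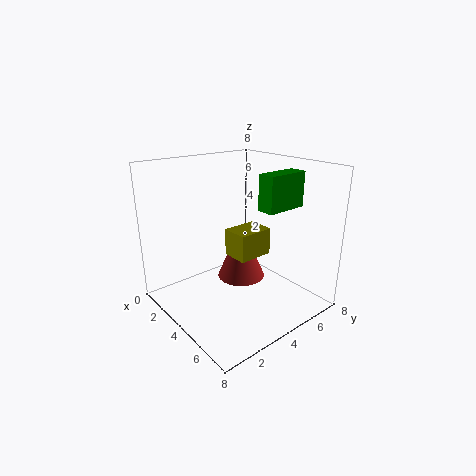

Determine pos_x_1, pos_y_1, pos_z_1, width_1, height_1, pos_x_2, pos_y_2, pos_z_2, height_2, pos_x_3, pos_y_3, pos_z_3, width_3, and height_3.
pos_x_1 = 4.5, pos_y_1 = 5, pos_z_1 = 5.5, width_1 = 1, height_1 = 2, pos_x_2 = 2.5, pos_y_2 = 5.5, pos_z_2 = 0.5, height_2 = 3.5, pos_x_3 = 3.5, pos_y_3 = 3.5, pos_z_3 = 3, width_3 = 1.5, height_3 = 1.5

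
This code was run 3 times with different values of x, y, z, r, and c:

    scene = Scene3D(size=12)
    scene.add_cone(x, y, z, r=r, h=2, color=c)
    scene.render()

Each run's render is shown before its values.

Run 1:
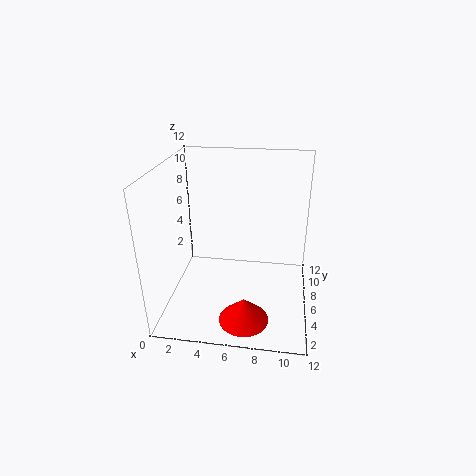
x = 7, y = 2.5, z = 0.5, r = 2, c = 'red'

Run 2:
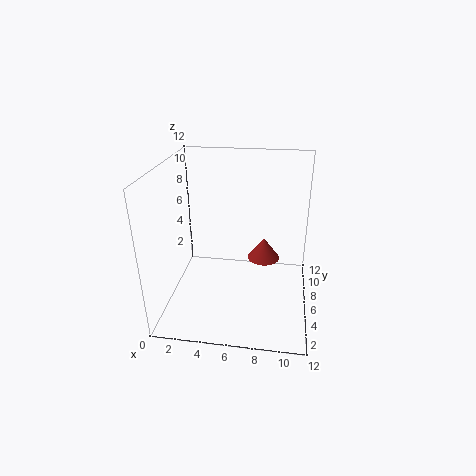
x = 8, y = 9, z = 2.5, r = 1.5, c = 'brown'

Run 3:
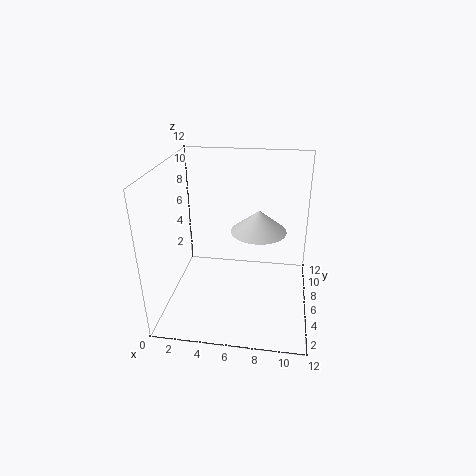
x = 7.5, y = 8.5, z = 5.5, r = 2.5, c = 'lightgray'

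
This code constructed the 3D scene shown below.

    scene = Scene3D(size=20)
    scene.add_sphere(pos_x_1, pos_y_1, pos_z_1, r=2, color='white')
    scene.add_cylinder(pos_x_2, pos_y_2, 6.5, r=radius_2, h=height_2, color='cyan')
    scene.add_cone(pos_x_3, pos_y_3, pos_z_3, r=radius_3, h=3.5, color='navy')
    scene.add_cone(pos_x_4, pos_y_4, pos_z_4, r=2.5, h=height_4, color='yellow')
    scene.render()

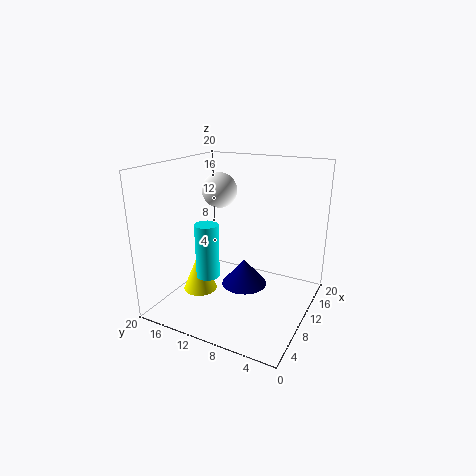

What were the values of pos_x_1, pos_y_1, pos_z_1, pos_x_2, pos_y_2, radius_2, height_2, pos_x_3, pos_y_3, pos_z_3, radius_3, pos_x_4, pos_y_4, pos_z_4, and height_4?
pos_x_1 = 4.5; pos_y_1 = 9.5; pos_z_1 = 18; pos_x_2 = 4.5; pos_y_2 = 11.5; radius_2 = 1.5; height_2 = 7; pos_x_3 = 8; pos_y_3 = 8; pos_z_3 = 4.5; radius_3 = 3; pos_x_4 = 9; pos_y_4 = 16; pos_z_4 = 1; height_4 = 6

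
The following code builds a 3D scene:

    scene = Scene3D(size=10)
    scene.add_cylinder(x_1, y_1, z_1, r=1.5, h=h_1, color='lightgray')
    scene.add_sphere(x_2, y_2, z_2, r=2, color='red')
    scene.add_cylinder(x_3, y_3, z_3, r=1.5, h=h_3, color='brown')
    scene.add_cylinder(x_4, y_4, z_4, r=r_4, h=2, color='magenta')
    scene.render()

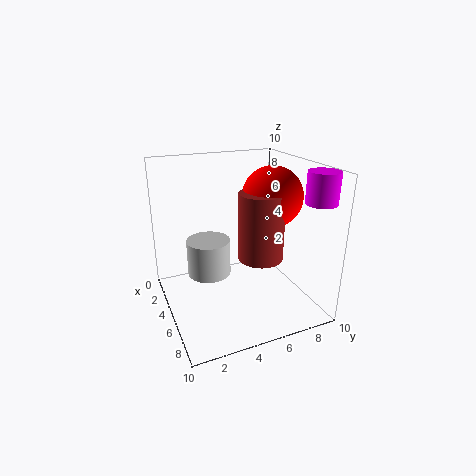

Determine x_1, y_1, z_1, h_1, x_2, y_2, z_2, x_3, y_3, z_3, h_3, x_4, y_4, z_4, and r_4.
x_1 = 4.5
y_1 = 3
z_1 = 2.5
h_1 = 2.5
x_2 = 6
y_2 = 7
z_2 = 8
x_3 = 6.5
y_3 = 6
z_3 = 4
h_3 = 4.5
x_4 = 8.5
y_4 = 9
z_4 = 8
r_4 = 1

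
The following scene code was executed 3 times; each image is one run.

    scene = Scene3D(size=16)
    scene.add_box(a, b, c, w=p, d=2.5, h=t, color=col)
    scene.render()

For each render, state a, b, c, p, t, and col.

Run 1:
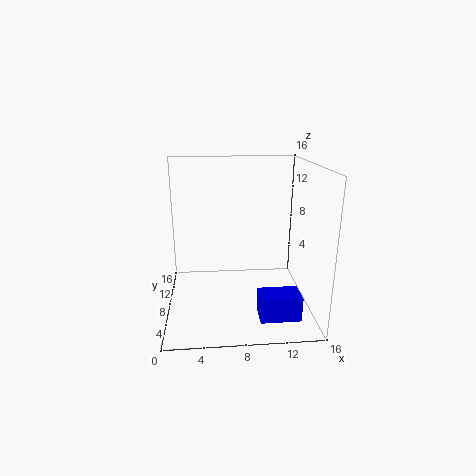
a = 9.5
b = 0.5
c = 2
p = 4
t = 2.5
col = 'blue'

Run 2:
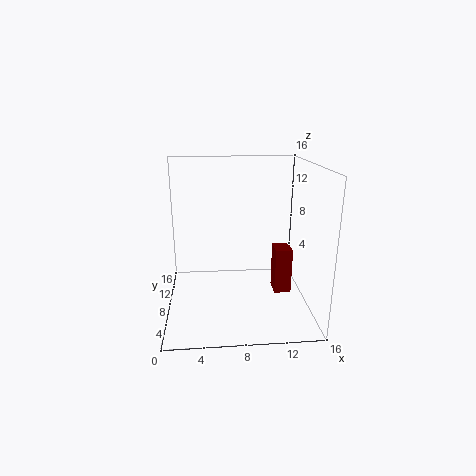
a = 12.5
b = 8.5
c = 0.5
p = 2
t = 5.5
col = 'maroon'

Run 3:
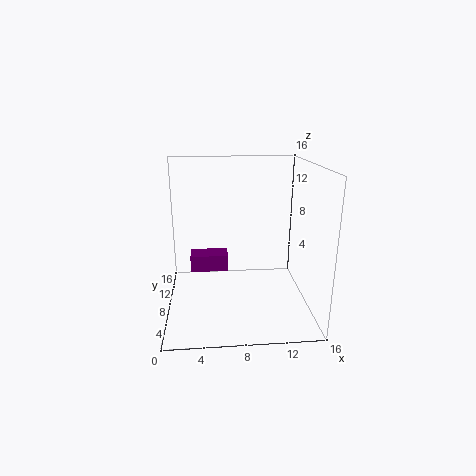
a = 2.5
b = 10
c = 3
p = 4.5
t = 2
col = 'purple'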